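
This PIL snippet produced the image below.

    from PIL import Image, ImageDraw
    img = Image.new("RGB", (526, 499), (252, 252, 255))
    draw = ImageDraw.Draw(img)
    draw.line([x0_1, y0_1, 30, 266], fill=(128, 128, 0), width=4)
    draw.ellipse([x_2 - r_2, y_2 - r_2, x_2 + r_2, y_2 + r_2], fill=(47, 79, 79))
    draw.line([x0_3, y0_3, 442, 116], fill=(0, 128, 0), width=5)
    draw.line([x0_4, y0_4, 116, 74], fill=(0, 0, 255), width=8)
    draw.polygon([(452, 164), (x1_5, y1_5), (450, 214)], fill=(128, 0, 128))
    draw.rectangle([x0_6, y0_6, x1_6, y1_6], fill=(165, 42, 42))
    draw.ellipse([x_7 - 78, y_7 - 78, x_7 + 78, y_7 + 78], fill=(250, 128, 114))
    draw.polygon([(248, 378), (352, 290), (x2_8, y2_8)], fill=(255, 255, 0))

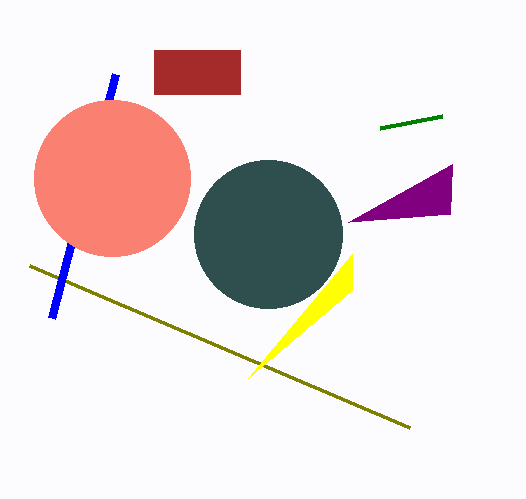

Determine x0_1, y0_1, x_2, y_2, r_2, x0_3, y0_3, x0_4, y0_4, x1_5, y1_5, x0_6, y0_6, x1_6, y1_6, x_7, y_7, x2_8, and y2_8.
x0_1 = 410
y0_1 = 428
x_2 = 268
y_2 = 234
r_2 = 74
x0_3 = 380
y0_3 = 128
x0_4 = 52
y0_4 = 318
x1_5 = 348
y1_5 = 222
x0_6 = 154
y0_6 = 50
x1_6 = 240
y1_6 = 94
x_7 = 112
y_7 = 178
x2_8 = 352
y2_8 = 254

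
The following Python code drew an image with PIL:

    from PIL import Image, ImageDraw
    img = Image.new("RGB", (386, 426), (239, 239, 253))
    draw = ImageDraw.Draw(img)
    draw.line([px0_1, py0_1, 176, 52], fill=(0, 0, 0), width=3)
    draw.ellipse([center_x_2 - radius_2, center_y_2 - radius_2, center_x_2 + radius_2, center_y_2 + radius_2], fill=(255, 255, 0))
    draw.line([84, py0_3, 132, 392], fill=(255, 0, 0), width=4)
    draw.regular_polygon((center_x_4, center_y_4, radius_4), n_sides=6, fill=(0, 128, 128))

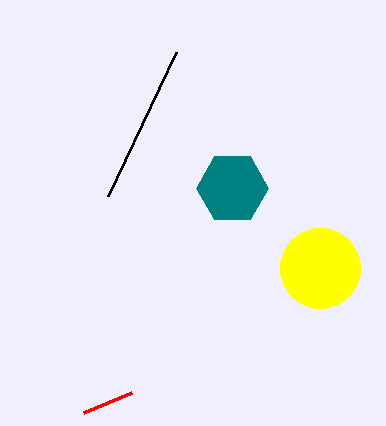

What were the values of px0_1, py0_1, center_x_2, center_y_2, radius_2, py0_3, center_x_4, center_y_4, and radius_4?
px0_1 = 108
py0_1 = 196
center_x_2 = 320
center_y_2 = 268
radius_2 = 40
py0_3 = 412
center_x_4 = 232
center_y_4 = 188
radius_4 = 36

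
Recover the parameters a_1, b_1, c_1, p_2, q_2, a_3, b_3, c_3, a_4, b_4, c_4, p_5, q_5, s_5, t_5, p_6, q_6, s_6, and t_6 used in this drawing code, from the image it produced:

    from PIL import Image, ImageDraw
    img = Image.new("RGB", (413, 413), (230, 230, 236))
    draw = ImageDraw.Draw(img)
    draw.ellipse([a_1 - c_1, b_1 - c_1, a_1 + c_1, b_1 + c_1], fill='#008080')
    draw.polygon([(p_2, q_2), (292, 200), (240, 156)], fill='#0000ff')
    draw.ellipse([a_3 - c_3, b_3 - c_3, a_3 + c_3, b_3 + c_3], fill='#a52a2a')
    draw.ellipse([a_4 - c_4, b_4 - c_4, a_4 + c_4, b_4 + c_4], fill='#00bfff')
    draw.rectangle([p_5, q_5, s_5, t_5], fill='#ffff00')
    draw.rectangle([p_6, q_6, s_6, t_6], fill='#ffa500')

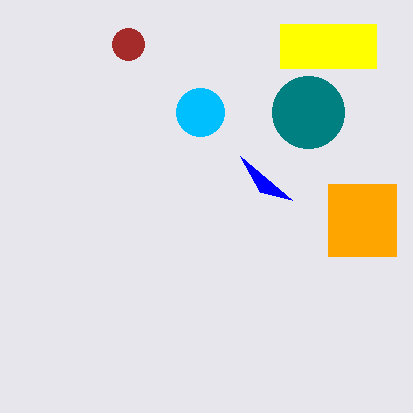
a_1 = 308, b_1 = 112, c_1 = 36, p_2 = 260, q_2 = 192, a_3 = 128, b_3 = 44, c_3 = 16, a_4 = 200, b_4 = 112, c_4 = 24, p_5 = 280, q_5 = 24, s_5 = 376, t_5 = 68, p_6 = 328, q_6 = 184, s_6 = 396, t_6 = 256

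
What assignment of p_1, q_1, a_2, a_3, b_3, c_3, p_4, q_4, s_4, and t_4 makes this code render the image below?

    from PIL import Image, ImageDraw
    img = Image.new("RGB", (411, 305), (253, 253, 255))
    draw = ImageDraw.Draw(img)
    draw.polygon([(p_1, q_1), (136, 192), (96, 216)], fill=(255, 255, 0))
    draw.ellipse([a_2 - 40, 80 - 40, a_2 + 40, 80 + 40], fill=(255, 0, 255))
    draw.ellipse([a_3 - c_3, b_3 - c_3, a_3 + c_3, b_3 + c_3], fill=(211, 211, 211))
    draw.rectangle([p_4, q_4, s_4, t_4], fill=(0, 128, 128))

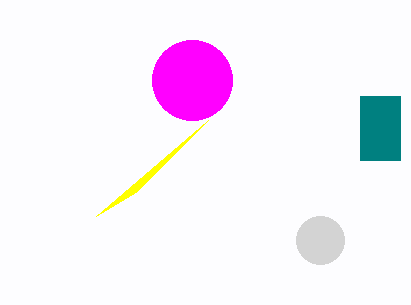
p_1 = 208, q_1 = 120, a_2 = 192, a_3 = 320, b_3 = 240, c_3 = 24, p_4 = 360, q_4 = 96, s_4 = 400, t_4 = 160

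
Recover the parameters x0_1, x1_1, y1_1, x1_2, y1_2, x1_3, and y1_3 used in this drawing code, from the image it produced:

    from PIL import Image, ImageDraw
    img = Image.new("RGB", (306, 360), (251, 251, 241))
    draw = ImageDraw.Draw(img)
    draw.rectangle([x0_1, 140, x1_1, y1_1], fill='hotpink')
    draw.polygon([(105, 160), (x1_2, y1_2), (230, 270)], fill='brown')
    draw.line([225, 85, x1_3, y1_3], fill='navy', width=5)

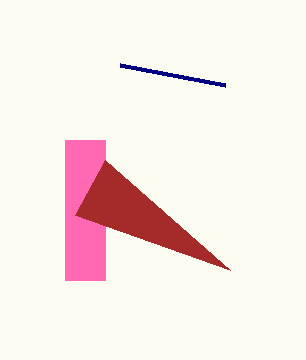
x0_1 = 65; x1_1 = 105; y1_1 = 280; x1_2 = 75; y1_2 = 215; x1_3 = 120; y1_3 = 65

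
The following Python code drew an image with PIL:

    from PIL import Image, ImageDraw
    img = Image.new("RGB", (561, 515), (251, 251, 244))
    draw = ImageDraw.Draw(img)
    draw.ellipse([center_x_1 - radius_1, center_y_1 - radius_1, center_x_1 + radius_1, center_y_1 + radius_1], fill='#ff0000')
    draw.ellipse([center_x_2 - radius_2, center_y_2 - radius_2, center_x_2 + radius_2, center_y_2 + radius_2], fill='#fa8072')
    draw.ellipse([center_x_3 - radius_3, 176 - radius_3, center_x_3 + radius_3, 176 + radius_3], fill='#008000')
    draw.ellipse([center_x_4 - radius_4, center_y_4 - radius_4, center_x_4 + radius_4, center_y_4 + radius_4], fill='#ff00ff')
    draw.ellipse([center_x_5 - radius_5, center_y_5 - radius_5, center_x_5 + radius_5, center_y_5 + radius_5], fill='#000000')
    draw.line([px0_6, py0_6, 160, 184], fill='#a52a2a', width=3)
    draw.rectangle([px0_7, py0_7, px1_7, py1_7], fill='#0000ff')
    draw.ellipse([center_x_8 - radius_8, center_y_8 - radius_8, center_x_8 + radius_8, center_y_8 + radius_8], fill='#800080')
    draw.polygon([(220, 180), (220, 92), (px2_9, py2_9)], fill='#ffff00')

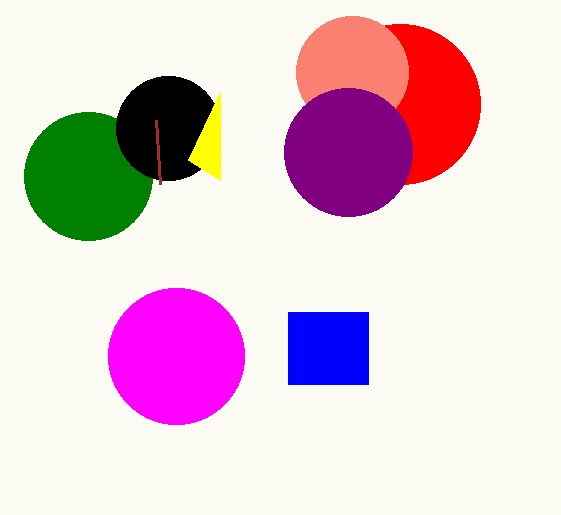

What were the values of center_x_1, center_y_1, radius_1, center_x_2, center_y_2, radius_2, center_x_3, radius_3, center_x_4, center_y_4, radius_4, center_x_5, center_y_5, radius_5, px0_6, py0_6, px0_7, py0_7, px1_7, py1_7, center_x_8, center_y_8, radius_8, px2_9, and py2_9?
center_x_1 = 400, center_y_1 = 104, radius_1 = 80, center_x_2 = 352, center_y_2 = 72, radius_2 = 56, center_x_3 = 88, radius_3 = 64, center_x_4 = 176, center_y_4 = 356, radius_4 = 68, center_x_5 = 168, center_y_5 = 128, radius_5 = 52, px0_6 = 156, py0_6 = 120, px0_7 = 288, py0_7 = 312, px1_7 = 368, py1_7 = 384, center_x_8 = 348, center_y_8 = 152, radius_8 = 64, px2_9 = 188, py2_9 = 160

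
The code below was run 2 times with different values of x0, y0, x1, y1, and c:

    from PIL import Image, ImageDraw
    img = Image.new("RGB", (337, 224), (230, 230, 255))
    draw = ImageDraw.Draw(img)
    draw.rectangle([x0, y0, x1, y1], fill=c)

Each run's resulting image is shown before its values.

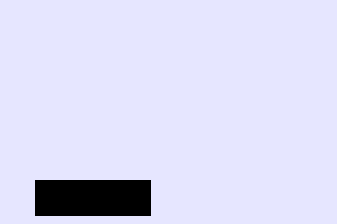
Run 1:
x0 = 35
y0 = 180
x1 = 150
y1 = 215
c = 'black'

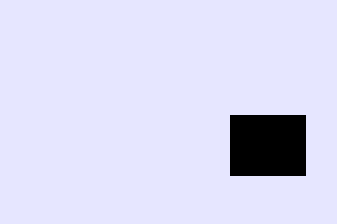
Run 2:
x0 = 230, y0 = 115, x1 = 305, y1 = 175, c = 'black'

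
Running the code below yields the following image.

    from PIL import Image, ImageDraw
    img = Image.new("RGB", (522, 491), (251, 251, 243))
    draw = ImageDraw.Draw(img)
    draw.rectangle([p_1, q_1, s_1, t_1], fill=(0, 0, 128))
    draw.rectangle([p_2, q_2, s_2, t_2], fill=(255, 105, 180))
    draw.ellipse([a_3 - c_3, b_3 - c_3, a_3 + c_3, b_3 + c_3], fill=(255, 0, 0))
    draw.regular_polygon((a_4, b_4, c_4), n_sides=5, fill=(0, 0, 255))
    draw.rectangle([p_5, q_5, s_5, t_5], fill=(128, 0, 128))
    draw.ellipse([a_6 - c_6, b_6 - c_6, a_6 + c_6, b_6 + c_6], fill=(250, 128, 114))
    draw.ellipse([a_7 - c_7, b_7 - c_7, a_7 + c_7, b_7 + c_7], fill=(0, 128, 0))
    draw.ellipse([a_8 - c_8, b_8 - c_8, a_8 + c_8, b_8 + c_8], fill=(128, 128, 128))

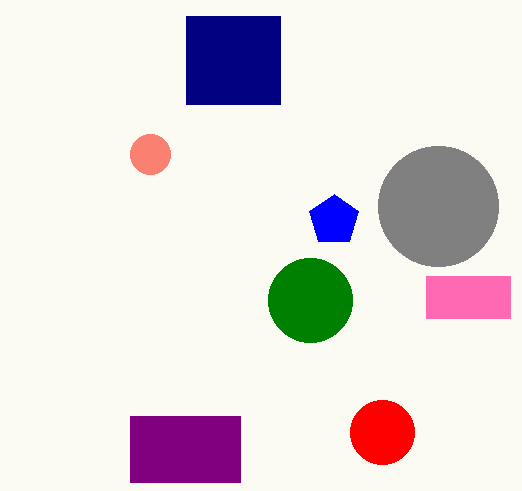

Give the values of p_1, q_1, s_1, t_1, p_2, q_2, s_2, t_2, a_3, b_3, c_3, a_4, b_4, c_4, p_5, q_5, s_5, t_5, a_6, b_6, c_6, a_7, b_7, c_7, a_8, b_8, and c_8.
p_1 = 186; q_1 = 16; s_1 = 280; t_1 = 104; p_2 = 426; q_2 = 276; s_2 = 510; t_2 = 318; a_3 = 382; b_3 = 432; c_3 = 32; a_4 = 334; b_4 = 220; c_4 = 26; p_5 = 130; q_5 = 416; s_5 = 240; t_5 = 482; a_6 = 150; b_6 = 154; c_6 = 20; a_7 = 310; b_7 = 300; c_7 = 42; a_8 = 438; b_8 = 206; c_8 = 60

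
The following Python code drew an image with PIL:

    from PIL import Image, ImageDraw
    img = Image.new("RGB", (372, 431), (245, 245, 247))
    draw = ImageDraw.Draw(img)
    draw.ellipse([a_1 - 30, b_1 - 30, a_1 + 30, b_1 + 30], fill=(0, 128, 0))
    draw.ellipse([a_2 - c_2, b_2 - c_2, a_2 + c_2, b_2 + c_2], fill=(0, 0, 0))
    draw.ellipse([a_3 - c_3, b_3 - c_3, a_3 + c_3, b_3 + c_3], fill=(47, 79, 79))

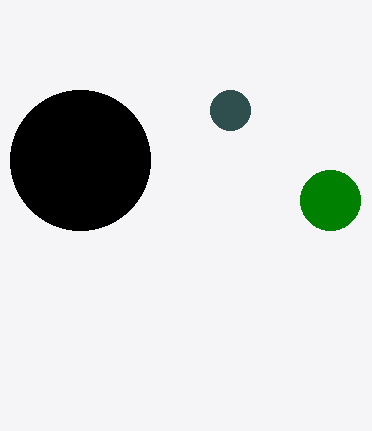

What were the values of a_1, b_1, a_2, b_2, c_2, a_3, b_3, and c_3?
a_1 = 330
b_1 = 200
a_2 = 80
b_2 = 160
c_2 = 70
a_3 = 230
b_3 = 110
c_3 = 20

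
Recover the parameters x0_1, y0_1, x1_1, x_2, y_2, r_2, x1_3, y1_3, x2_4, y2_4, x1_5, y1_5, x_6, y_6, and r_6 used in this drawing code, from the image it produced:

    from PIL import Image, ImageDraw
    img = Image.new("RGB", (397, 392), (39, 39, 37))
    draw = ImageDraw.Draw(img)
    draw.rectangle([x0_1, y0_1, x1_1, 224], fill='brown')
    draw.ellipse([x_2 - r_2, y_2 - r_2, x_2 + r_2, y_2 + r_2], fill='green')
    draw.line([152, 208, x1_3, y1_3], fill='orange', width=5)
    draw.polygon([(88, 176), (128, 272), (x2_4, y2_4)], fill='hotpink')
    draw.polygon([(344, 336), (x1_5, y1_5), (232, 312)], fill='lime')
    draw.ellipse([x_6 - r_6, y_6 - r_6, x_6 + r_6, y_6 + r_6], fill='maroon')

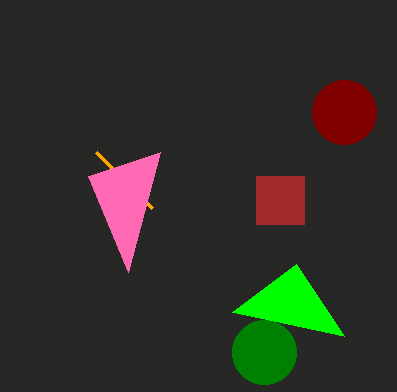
x0_1 = 256
y0_1 = 176
x1_1 = 304
x_2 = 264
y_2 = 352
r_2 = 32
x1_3 = 96
y1_3 = 152
x2_4 = 160
y2_4 = 152
x1_5 = 296
y1_5 = 264
x_6 = 344
y_6 = 112
r_6 = 32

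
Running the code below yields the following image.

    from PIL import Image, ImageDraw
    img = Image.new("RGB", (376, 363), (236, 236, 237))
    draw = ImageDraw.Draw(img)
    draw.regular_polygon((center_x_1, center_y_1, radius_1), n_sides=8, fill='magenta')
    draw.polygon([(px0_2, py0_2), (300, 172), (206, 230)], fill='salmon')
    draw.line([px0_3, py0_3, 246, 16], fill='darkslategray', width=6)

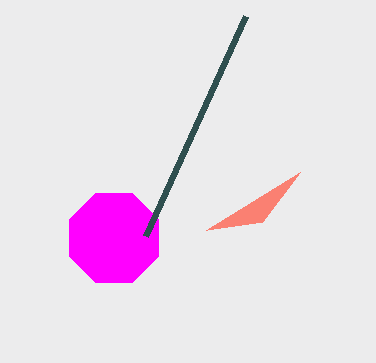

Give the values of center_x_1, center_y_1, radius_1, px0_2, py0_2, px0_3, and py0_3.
center_x_1 = 114, center_y_1 = 238, radius_1 = 48, px0_2 = 262, py0_2 = 222, px0_3 = 146, py0_3 = 236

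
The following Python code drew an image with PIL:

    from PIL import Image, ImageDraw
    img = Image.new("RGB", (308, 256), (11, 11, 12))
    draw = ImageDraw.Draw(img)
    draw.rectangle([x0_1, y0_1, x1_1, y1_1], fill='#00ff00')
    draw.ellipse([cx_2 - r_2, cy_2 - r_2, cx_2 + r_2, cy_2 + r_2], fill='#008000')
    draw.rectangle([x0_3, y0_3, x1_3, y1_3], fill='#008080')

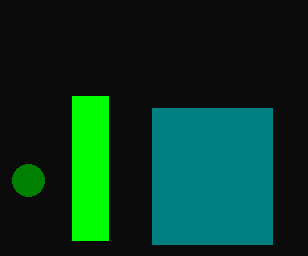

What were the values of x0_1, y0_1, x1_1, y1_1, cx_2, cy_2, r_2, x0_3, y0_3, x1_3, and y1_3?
x0_1 = 72
y0_1 = 96
x1_1 = 108
y1_1 = 240
cx_2 = 28
cy_2 = 180
r_2 = 16
x0_3 = 152
y0_3 = 108
x1_3 = 272
y1_3 = 244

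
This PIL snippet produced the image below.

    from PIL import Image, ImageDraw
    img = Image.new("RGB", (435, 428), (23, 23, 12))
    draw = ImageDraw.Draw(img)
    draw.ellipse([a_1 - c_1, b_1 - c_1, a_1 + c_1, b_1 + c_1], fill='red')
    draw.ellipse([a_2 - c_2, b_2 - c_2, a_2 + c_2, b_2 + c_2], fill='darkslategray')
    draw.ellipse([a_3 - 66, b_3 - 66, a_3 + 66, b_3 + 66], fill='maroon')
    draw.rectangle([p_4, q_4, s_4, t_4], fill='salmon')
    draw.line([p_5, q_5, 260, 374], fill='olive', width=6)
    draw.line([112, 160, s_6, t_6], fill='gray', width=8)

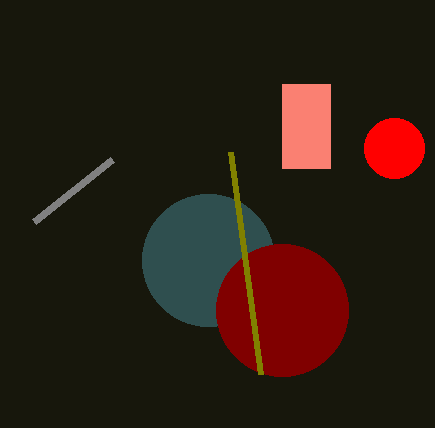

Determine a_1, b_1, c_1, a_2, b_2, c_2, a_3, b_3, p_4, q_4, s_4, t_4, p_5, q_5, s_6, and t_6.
a_1 = 394
b_1 = 148
c_1 = 30
a_2 = 208
b_2 = 260
c_2 = 66
a_3 = 282
b_3 = 310
p_4 = 282
q_4 = 84
s_4 = 330
t_4 = 168
p_5 = 230
q_5 = 152
s_6 = 34
t_6 = 222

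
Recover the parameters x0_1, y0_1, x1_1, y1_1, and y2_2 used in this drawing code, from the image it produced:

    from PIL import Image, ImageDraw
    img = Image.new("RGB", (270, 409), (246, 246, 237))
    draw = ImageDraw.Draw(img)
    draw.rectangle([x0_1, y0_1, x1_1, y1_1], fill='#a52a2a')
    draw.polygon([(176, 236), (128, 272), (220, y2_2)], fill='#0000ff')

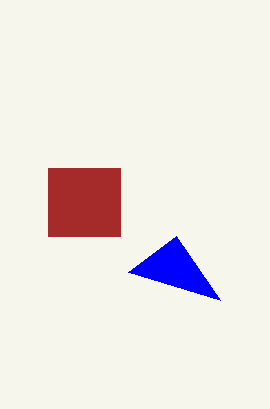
x0_1 = 48, y0_1 = 168, x1_1 = 120, y1_1 = 236, y2_2 = 300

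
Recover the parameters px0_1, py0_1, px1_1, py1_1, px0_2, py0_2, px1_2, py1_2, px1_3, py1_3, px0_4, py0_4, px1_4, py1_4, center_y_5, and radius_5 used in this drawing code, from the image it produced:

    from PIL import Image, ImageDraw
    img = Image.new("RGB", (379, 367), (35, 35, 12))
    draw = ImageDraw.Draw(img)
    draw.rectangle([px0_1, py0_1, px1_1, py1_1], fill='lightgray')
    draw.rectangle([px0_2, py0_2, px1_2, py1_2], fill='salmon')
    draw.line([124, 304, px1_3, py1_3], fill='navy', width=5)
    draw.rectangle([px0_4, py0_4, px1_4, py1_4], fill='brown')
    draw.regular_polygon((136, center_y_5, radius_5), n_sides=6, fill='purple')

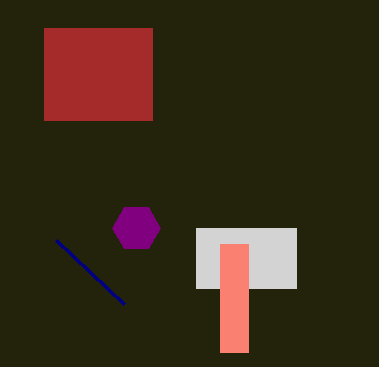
px0_1 = 196; py0_1 = 228; px1_1 = 296; py1_1 = 288; px0_2 = 220; py0_2 = 244; px1_2 = 248; py1_2 = 352; px1_3 = 56; py1_3 = 240; px0_4 = 44; py0_4 = 28; px1_4 = 152; py1_4 = 120; center_y_5 = 228; radius_5 = 24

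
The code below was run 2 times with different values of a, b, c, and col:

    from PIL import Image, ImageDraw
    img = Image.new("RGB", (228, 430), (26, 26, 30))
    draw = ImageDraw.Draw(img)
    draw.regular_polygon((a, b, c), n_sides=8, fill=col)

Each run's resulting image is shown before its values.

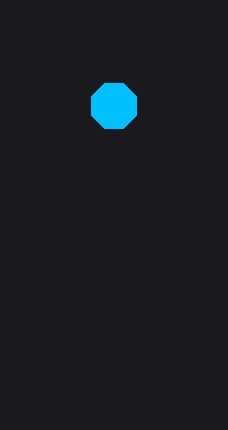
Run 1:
a = 114; b = 106; c = 24; col = 'deepskyblue'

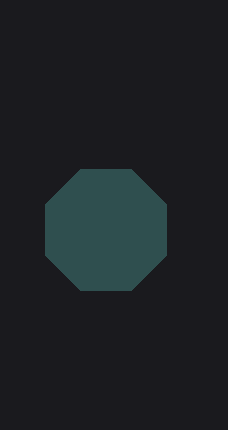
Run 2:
a = 106, b = 230, c = 66, col = 'darkslategray'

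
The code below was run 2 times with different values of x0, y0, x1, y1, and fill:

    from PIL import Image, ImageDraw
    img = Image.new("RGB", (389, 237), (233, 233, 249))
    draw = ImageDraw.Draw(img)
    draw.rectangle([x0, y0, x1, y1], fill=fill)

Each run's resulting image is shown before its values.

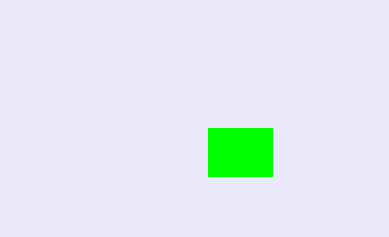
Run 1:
x0 = 208; y0 = 128; x1 = 272; y1 = 176; fill = 'lime'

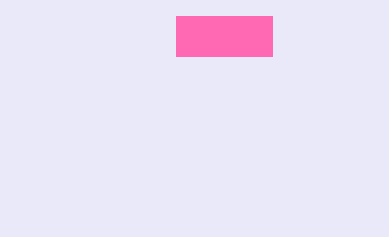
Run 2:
x0 = 176
y0 = 16
x1 = 272
y1 = 56
fill = 'hotpink'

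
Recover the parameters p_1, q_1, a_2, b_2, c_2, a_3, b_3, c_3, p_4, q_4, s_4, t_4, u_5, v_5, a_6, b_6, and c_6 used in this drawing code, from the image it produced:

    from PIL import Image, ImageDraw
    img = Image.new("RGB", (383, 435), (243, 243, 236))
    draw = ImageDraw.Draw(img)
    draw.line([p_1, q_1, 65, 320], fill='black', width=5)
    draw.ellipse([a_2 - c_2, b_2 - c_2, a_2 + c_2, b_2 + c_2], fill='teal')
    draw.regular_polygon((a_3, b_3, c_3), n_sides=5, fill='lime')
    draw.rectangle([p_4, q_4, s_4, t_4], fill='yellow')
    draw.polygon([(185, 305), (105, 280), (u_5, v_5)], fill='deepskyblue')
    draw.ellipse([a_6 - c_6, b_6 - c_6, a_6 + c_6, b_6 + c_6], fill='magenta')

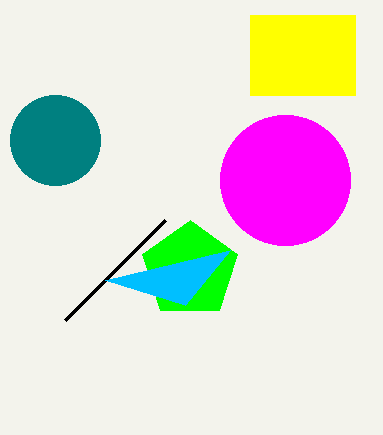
p_1 = 165; q_1 = 220; a_2 = 55; b_2 = 140; c_2 = 45; a_3 = 190; b_3 = 270; c_3 = 50; p_4 = 250; q_4 = 15; s_4 = 355; t_4 = 95; u_5 = 230; v_5 = 250; a_6 = 285; b_6 = 180; c_6 = 65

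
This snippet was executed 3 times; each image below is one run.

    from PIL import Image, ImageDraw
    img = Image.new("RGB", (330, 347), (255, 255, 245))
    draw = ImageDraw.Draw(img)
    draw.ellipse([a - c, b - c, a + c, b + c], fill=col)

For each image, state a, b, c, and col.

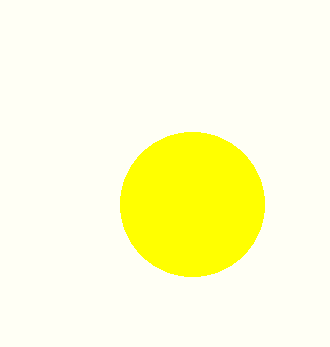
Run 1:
a = 192
b = 204
c = 72
col = 'yellow'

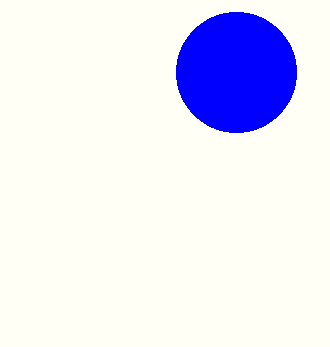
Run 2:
a = 236; b = 72; c = 60; col = 'blue'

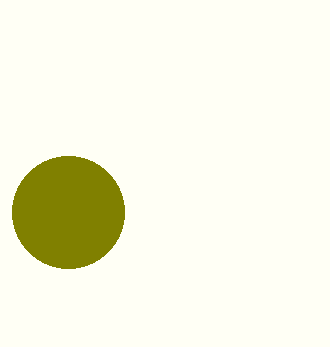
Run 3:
a = 68, b = 212, c = 56, col = 'olive'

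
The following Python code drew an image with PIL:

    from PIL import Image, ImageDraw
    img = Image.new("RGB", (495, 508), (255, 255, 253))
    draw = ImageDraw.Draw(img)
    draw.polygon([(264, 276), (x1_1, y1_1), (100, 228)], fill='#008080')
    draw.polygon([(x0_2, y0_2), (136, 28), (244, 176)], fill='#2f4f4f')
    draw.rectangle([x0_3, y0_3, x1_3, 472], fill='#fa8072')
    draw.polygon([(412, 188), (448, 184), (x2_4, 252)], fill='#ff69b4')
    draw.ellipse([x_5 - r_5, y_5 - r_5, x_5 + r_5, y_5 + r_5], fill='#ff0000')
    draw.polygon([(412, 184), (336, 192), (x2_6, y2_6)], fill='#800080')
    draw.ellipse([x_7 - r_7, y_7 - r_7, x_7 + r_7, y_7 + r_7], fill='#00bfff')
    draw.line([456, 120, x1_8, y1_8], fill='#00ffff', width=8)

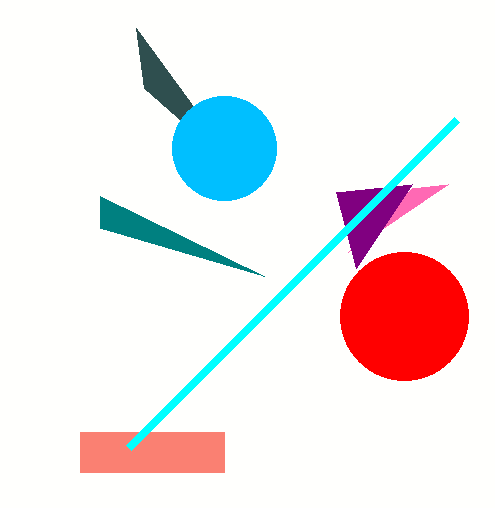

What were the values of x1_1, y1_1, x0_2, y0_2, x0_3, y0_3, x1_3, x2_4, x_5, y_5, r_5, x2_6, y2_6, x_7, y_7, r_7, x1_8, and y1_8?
x1_1 = 100
y1_1 = 196
x0_2 = 144
y0_2 = 88
x0_3 = 80
y0_3 = 432
x1_3 = 224
x2_4 = 348
x_5 = 404
y_5 = 316
r_5 = 64
x2_6 = 356
y2_6 = 268
x_7 = 224
y_7 = 148
r_7 = 52
x1_8 = 128
y1_8 = 448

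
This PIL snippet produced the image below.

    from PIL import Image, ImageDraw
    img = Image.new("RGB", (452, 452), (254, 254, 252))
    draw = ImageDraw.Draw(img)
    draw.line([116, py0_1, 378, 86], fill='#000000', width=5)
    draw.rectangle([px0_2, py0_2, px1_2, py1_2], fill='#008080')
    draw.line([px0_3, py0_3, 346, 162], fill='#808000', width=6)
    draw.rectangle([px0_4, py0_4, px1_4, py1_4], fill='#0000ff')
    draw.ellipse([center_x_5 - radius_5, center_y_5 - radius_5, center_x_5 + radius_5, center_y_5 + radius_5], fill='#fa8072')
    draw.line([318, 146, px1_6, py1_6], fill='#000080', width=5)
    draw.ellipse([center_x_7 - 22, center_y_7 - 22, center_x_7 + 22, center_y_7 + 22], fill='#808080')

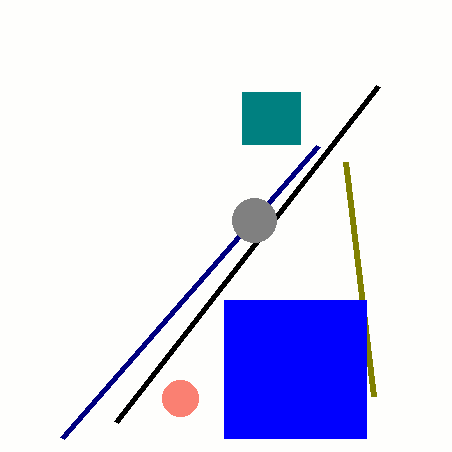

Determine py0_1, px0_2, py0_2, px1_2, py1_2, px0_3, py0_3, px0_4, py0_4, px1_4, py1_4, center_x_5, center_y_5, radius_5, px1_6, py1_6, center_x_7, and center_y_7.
py0_1 = 422; px0_2 = 242; py0_2 = 92; px1_2 = 300; py1_2 = 144; px0_3 = 374; py0_3 = 396; px0_4 = 224; py0_4 = 300; px1_4 = 366; py1_4 = 438; center_x_5 = 180; center_y_5 = 398; radius_5 = 18; px1_6 = 62; py1_6 = 438; center_x_7 = 254; center_y_7 = 220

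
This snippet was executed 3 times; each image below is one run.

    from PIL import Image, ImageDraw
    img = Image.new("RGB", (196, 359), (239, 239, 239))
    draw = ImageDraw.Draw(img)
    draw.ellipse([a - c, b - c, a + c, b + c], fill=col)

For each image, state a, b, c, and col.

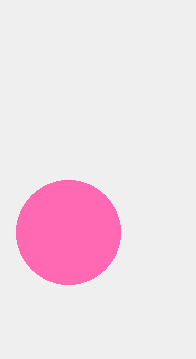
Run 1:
a = 68
b = 232
c = 52
col = 'hotpink'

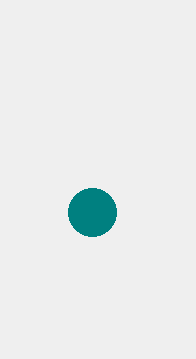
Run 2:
a = 92
b = 212
c = 24
col = 'teal'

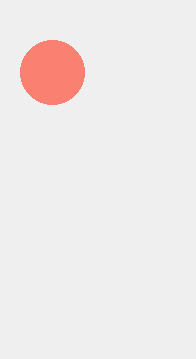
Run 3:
a = 52
b = 72
c = 32
col = 'salmon'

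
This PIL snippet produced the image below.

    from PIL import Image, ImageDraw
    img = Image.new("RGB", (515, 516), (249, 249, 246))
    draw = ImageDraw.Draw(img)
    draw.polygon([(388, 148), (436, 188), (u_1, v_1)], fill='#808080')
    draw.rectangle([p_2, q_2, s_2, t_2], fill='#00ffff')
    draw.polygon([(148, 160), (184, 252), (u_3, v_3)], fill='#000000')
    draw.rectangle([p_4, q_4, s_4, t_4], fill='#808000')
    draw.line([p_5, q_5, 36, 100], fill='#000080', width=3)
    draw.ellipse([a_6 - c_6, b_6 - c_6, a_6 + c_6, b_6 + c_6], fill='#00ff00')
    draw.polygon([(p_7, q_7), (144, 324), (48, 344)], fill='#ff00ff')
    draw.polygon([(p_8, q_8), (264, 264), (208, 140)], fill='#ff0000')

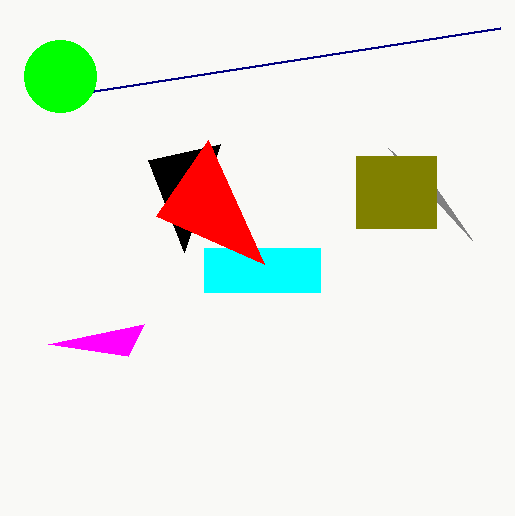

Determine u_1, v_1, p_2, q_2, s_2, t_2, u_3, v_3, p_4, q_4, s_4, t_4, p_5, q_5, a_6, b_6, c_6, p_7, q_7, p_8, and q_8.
u_1 = 472
v_1 = 240
p_2 = 204
q_2 = 248
s_2 = 320
t_2 = 292
u_3 = 220
v_3 = 144
p_4 = 356
q_4 = 156
s_4 = 436
t_4 = 228
p_5 = 500
q_5 = 28
a_6 = 60
b_6 = 76
c_6 = 36
p_7 = 128
q_7 = 356
p_8 = 156
q_8 = 216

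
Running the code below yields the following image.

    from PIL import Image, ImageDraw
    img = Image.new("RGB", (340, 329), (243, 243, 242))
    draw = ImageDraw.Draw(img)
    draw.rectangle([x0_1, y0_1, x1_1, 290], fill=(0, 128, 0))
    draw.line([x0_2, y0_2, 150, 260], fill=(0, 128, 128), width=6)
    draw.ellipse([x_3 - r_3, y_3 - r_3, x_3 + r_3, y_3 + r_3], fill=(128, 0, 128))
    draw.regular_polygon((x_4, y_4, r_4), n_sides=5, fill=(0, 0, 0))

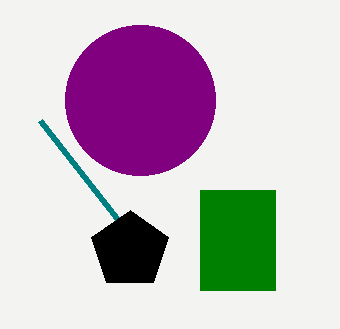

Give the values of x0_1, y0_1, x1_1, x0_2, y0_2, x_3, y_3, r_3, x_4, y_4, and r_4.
x0_1 = 200, y0_1 = 190, x1_1 = 275, x0_2 = 40, y0_2 = 120, x_3 = 140, y_3 = 100, r_3 = 75, x_4 = 130, y_4 = 250, r_4 = 40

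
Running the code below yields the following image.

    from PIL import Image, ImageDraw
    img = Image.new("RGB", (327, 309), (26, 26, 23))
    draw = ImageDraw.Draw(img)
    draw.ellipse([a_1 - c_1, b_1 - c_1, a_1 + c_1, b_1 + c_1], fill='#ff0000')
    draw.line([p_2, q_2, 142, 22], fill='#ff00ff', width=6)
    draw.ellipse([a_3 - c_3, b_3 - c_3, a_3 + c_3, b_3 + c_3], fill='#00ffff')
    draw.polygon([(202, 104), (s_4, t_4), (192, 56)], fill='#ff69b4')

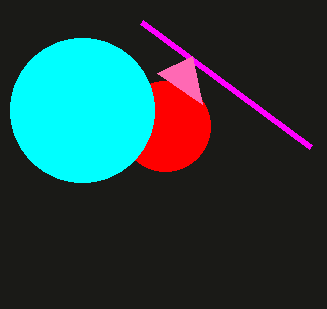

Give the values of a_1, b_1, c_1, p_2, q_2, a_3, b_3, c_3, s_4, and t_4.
a_1 = 165, b_1 = 126, c_1 = 45, p_2 = 311, q_2 = 147, a_3 = 82, b_3 = 110, c_3 = 72, s_4 = 157, t_4 = 73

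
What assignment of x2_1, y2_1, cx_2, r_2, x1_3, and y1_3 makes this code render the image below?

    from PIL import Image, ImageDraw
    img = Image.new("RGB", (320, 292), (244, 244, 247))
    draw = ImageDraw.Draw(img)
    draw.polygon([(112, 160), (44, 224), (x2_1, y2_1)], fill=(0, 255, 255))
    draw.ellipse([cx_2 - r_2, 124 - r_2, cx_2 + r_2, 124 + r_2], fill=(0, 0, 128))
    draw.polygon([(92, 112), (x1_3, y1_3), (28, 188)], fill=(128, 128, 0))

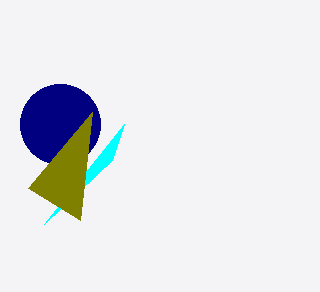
x2_1 = 124; y2_1 = 124; cx_2 = 60; r_2 = 40; x1_3 = 80; y1_3 = 220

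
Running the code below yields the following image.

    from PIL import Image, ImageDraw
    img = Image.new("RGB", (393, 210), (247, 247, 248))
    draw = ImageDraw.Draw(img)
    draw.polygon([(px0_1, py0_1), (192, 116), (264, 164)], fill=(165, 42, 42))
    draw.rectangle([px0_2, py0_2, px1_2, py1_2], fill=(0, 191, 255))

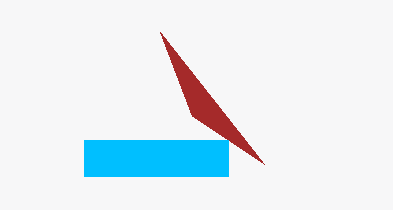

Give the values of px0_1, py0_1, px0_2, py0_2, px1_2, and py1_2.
px0_1 = 160
py0_1 = 32
px0_2 = 84
py0_2 = 140
px1_2 = 228
py1_2 = 176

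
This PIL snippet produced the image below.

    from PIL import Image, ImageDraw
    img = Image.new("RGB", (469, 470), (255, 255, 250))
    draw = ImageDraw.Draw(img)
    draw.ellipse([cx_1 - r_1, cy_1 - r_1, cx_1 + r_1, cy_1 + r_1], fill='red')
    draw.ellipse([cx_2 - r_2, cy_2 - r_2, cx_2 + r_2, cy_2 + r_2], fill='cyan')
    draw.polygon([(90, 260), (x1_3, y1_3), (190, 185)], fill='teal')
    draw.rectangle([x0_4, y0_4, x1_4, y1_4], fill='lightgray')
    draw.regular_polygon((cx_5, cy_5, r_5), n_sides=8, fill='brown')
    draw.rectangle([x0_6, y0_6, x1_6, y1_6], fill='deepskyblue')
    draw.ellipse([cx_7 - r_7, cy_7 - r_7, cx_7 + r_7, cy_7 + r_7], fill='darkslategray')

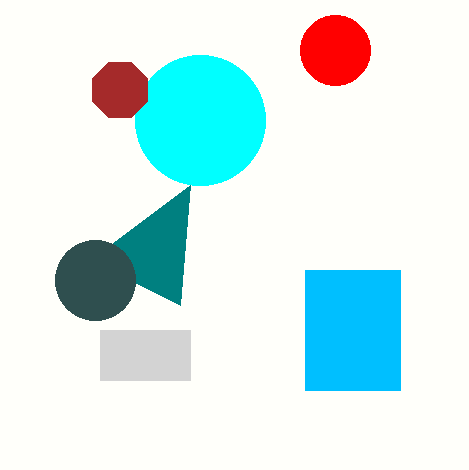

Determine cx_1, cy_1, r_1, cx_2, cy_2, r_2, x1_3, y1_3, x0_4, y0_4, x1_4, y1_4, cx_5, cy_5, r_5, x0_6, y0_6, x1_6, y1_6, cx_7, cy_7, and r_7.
cx_1 = 335; cy_1 = 50; r_1 = 35; cx_2 = 200; cy_2 = 120; r_2 = 65; x1_3 = 180; y1_3 = 305; x0_4 = 100; y0_4 = 330; x1_4 = 190; y1_4 = 380; cx_5 = 120; cy_5 = 90; r_5 = 30; x0_6 = 305; y0_6 = 270; x1_6 = 400; y1_6 = 390; cx_7 = 95; cy_7 = 280; r_7 = 40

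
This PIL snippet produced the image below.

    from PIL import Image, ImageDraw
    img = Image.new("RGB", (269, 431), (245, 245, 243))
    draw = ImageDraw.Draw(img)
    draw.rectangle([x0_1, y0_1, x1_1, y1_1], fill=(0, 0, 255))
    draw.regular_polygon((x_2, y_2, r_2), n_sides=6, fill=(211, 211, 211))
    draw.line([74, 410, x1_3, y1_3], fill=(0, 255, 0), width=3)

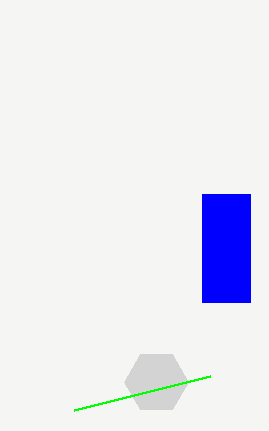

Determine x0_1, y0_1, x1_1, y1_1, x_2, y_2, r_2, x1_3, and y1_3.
x0_1 = 202
y0_1 = 194
x1_1 = 250
y1_1 = 302
x_2 = 156
y_2 = 382
r_2 = 32
x1_3 = 210
y1_3 = 376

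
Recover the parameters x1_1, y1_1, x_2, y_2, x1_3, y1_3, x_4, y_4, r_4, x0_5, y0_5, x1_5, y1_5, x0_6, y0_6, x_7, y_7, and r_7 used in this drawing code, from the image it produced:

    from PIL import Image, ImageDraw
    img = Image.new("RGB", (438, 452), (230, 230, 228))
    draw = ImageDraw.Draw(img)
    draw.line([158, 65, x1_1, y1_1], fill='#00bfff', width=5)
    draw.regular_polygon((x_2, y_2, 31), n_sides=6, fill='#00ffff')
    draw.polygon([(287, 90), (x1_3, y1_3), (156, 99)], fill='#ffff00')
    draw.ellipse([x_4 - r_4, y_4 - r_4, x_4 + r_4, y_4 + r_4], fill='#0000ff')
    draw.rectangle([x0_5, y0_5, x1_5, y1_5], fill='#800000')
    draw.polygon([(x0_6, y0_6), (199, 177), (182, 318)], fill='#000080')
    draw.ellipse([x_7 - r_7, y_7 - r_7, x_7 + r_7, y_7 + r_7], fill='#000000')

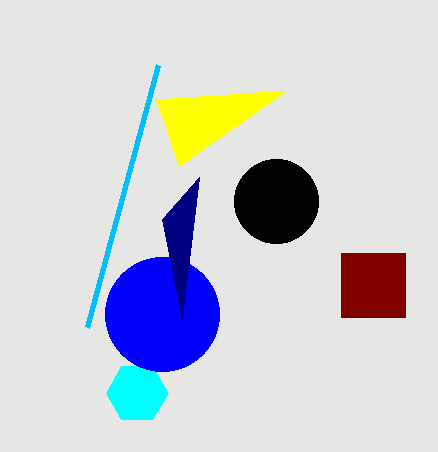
x1_1 = 87, y1_1 = 327, x_2 = 137, y_2 = 393, x1_3 = 179, y1_3 = 166, x_4 = 162, y_4 = 314, r_4 = 57, x0_5 = 341, y0_5 = 253, x1_5 = 405, y1_5 = 317, x0_6 = 162, y0_6 = 219, x_7 = 276, y_7 = 201, r_7 = 42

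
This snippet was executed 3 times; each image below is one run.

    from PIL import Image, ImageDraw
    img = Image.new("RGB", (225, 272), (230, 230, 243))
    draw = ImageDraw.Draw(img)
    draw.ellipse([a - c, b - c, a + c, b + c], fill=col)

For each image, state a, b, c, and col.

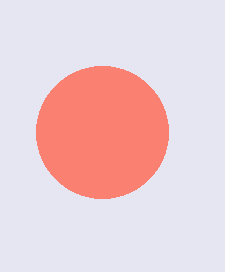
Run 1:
a = 102; b = 132; c = 66; col = 'salmon'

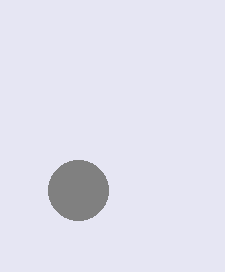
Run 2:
a = 78
b = 190
c = 30
col = 'gray'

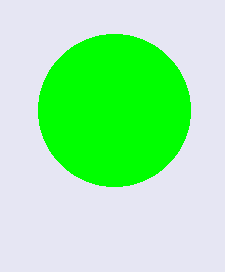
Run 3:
a = 114; b = 110; c = 76; col = 'lime'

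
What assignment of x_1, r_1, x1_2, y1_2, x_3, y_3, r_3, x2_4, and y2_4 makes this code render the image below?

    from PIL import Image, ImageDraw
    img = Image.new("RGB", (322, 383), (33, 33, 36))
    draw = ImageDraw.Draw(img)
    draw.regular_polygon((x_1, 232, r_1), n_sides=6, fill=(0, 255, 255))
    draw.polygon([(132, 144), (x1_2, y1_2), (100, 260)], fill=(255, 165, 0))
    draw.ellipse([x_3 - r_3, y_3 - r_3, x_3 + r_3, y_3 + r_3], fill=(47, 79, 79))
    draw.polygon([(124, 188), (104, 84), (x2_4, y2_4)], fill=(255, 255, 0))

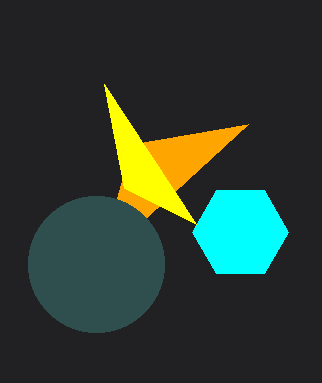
x_1 = 240; r_1 = 48; x1_2 = 248; y1_2 = 124; x_3 = 96; y_3 = 264; r_3 = 68; x2_4 = 196; y2_4 = 224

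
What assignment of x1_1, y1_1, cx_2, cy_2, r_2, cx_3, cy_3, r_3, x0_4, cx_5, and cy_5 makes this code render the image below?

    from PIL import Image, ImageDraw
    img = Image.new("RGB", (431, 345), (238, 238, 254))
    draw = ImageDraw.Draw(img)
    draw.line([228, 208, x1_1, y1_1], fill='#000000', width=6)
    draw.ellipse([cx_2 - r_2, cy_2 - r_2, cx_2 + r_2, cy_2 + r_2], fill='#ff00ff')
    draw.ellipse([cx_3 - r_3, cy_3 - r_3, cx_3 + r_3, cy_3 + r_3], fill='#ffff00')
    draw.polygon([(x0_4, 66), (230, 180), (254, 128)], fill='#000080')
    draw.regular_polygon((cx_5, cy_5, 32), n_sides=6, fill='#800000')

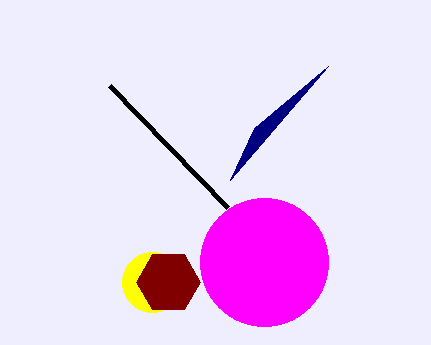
x1_1 = 110, y1_1 = 86, cx_2 = 264, cy_2 = 262, r_2 = 64, cx_3 = 152, cy_3 = 282, r_3 = 30, x0_4 = 328, cx_5 = 168, cy_5 = 282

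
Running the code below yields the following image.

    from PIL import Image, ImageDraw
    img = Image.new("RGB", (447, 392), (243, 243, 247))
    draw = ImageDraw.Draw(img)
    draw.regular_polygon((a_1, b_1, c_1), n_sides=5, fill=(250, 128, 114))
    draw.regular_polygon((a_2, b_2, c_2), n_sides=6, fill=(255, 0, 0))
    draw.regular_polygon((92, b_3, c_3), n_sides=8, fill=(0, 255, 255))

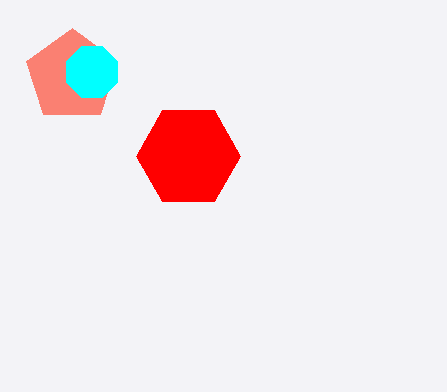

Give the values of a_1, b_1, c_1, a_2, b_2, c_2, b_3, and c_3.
a_1 = 72, b_1 = 76, c_1 = 48, a_2 = 188, b_2 = 156, c_2 = 52, b_3 = 72, c_3 = 28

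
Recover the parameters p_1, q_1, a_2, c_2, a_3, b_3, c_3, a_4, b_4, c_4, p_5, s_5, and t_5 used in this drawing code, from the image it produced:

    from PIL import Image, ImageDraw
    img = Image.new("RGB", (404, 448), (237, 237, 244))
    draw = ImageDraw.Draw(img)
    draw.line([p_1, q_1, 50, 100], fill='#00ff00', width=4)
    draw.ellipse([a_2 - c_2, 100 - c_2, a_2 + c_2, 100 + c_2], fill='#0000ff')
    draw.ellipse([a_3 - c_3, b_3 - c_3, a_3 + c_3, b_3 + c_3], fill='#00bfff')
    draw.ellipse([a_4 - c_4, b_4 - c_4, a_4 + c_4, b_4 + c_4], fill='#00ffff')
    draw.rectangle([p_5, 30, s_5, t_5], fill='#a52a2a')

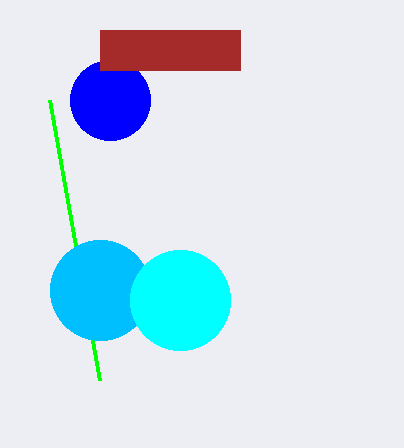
p_1 = 100
q_1 = 380
a_2 = 110
c_2 = 40
a_3 = 100
b_3 = 290
c_3 = 50
a_4 = 180
b_4 = 300
c_4 = 50
p_5 = 100
s_5 = 240
t_5 = 70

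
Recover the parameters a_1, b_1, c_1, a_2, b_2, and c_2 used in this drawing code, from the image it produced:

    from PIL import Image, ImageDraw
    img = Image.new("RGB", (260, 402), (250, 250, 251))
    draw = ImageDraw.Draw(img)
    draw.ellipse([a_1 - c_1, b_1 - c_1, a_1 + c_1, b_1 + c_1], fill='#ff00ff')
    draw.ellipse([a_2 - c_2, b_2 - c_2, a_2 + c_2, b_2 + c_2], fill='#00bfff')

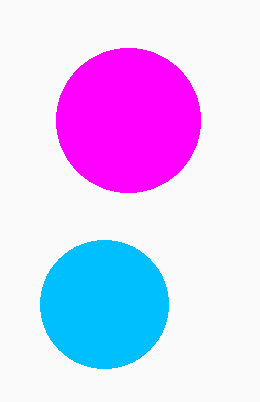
a_1 = 128, b_1 = 120, c_1 = 72, a_2 = 104, b_2 = 304, c_2 = 64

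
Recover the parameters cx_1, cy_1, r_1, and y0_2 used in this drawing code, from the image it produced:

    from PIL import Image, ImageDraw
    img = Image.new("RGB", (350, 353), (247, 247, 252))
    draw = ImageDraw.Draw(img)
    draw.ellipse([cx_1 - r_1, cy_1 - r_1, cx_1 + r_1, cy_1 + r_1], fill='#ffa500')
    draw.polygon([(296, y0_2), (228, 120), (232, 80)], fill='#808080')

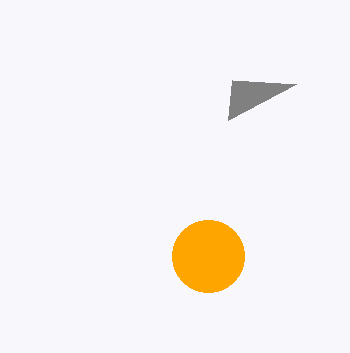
cx_1 = 208
cy_1 = 256
r_1 = 36
y0_2 = 84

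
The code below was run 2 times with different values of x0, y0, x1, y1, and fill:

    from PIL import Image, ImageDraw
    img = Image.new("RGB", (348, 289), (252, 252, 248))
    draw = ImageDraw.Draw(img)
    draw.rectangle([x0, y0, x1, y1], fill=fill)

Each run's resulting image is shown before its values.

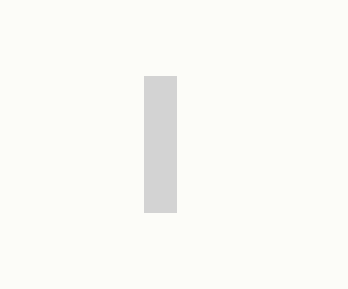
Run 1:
x0 = 144; y0 = 76; x1 = 176; y1 = 212; fill = 'lightgray'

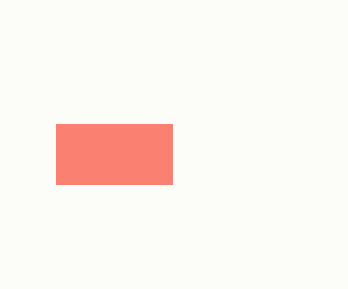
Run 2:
x0 = 56; y0 = 124; x1 = 172; y1 = 184; fill = 'salmon'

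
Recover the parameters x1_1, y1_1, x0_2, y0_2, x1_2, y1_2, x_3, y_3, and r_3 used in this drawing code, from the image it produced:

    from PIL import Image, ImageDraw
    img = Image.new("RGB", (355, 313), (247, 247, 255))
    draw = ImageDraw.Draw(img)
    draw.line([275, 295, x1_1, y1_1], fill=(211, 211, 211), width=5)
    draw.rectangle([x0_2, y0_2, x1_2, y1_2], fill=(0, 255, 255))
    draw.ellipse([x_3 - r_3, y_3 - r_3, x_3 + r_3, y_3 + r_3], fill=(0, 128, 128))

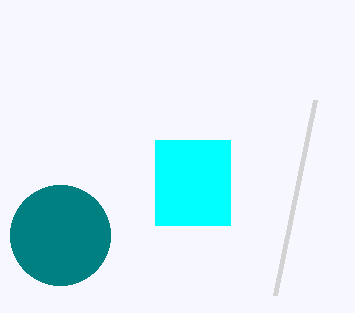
x1_1 = 315; y1_1 = 100; x0_2 = 155; y0_2 = 140; x1_2 = 230; y1_2 = 225; x_3 = 60; y_3 = 235; r_3 = 50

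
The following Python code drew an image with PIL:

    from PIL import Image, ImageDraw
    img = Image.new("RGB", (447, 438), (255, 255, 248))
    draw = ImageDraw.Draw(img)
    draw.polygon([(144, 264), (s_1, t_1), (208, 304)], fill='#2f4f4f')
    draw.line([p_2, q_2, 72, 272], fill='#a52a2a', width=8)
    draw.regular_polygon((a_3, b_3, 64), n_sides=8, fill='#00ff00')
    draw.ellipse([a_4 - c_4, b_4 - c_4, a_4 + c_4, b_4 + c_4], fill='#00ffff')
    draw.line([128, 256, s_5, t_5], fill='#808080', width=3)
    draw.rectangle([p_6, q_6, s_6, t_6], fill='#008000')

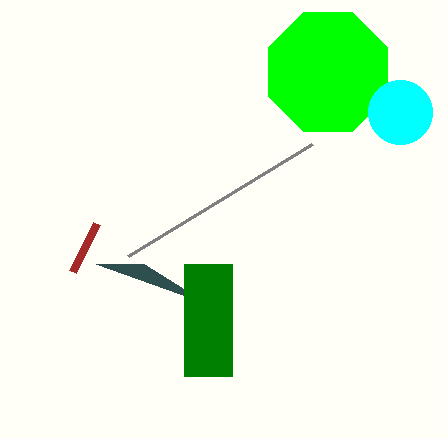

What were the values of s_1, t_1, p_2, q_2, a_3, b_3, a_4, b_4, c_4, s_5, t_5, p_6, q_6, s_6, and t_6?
s_1 = 96; t_1 = 264; p_2 = 96; q_2 = 224; a_3 = 328; b_3 = 72; a_4 = 400; b_4 = 112; c_4 = 32; s_5 = 312; t_5 = 144; p_6 = 184; q_6 = 264; s_6 = 232; t_6 = 376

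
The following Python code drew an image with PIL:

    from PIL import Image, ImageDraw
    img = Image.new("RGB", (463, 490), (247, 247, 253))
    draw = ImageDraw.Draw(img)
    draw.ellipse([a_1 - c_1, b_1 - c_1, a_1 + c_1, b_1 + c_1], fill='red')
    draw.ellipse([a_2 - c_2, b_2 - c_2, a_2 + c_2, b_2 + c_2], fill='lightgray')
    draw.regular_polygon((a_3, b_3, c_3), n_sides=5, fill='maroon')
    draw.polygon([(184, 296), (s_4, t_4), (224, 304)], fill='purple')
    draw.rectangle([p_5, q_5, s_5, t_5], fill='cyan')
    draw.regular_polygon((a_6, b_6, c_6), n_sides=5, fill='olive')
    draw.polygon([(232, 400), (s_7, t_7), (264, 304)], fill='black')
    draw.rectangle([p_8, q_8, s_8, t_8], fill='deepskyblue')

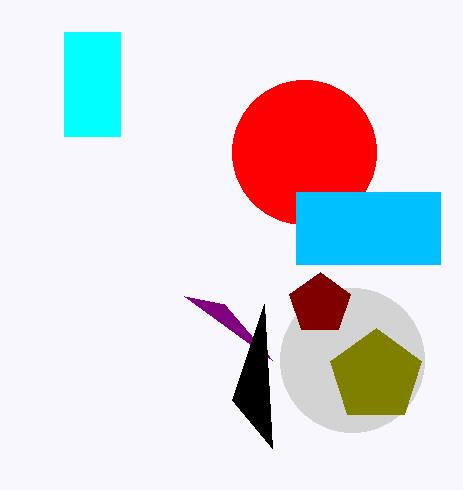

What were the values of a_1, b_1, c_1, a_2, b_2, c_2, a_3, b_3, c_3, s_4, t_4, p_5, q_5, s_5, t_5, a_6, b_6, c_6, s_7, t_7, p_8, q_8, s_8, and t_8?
a_1 = 304, b_1 = 152, c_1 = 72, a_2 = 352, b_2 = 360, c_2 = 72, a_3 = 320, b_3 = 304, c_3 = 32, s_4 = 272, t_4 = 360, p_5 = 64, q_5 = 32, s_5 = 120, t_5 = 136, a_6 = 376, b_6 = 376, c_6 = 48, s_7 = 272, t_7 = 448, p_8 = 296, q_8 = 192, s_8 = 440, t_8 = 264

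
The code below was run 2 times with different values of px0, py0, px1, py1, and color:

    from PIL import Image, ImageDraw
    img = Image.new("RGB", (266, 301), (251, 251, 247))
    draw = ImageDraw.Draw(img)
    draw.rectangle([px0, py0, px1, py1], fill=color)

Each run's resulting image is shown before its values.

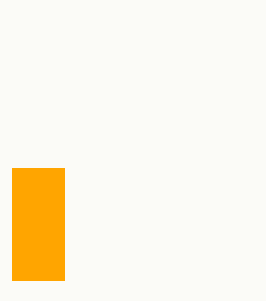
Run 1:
px0 = 12, py0 = 168, px1 = 64, py1 = 280, color = 'orange'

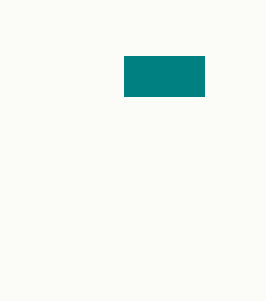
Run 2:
px0 = 124; py0 = 56; px1 = 204; py1 = 96; color = 'teal'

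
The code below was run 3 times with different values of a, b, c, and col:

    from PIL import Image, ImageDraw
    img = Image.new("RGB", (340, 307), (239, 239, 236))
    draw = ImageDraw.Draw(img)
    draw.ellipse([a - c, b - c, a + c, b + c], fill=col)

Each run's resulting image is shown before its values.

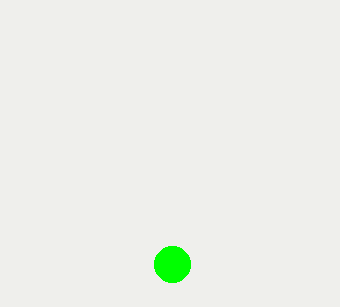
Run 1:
a = 172, b = 264, c = 18, col = 'lime'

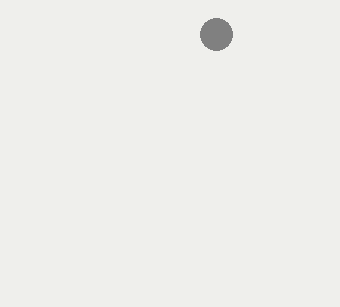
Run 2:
a = 216, b = 34, c = 16, col = 'gray'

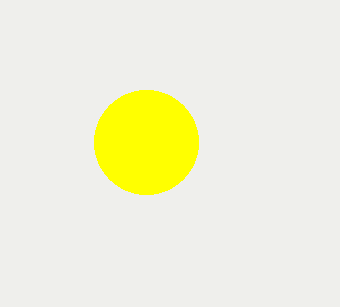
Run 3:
a = 146, b = 142, c = 52, col = 'yellow'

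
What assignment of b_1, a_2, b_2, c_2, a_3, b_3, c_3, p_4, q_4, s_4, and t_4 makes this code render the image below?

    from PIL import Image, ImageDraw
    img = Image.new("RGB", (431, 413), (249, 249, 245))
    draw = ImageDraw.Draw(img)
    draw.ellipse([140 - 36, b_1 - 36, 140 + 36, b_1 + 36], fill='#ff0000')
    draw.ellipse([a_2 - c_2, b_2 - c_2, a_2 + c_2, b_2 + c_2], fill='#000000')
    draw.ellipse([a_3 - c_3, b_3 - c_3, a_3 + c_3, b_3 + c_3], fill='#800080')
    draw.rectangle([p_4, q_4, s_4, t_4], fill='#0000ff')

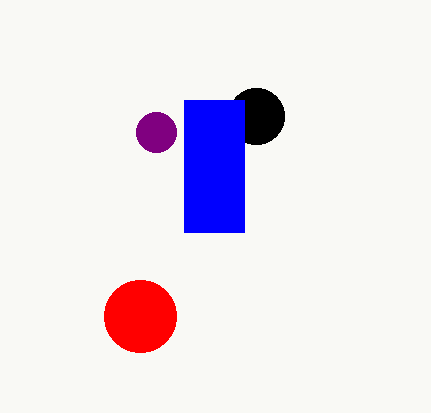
b_1 = 316; a_2 = 256; b_2 = 116; c_2 = 28; a_3 = 156; b_3 = 132; c_3 = 20; p_4 = 184; q_4 = 100; s_4 = 244; t_4 = 232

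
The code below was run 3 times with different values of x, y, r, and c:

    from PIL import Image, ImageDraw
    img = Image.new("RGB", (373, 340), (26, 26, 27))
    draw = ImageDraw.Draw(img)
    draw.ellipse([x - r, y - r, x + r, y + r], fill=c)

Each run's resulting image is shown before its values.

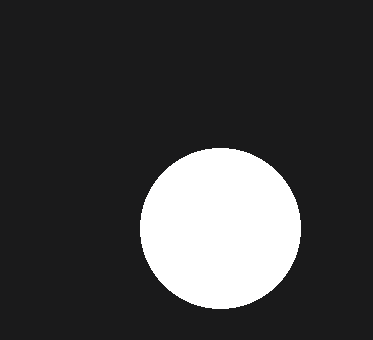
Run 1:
x = 220, y = 228, r = 80, c = 'white'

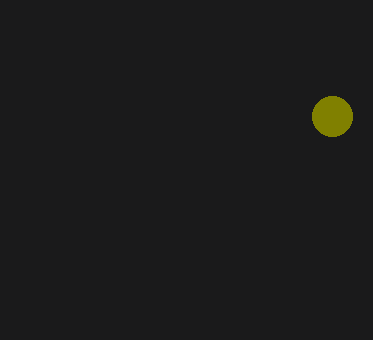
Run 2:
x = 332, y = 116, r = 20, c = 'olive'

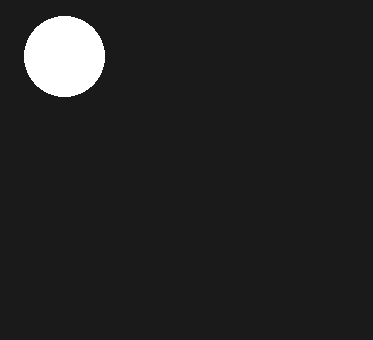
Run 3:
x = 64
y = 56
r = 40
c = 'white'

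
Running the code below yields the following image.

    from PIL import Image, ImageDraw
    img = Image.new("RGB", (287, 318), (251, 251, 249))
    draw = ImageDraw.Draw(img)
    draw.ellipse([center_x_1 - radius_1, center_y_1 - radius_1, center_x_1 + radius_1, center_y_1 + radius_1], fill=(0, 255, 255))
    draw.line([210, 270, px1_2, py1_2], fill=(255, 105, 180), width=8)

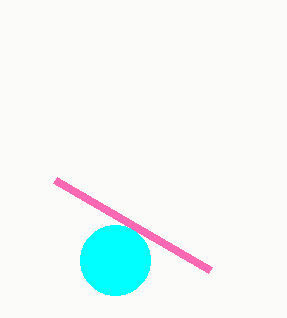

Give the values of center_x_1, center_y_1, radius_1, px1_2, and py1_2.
center_x_1 = 115; center_y_1 = 260; radius_1 = 35; px1_2 = 55; py1_2 = 180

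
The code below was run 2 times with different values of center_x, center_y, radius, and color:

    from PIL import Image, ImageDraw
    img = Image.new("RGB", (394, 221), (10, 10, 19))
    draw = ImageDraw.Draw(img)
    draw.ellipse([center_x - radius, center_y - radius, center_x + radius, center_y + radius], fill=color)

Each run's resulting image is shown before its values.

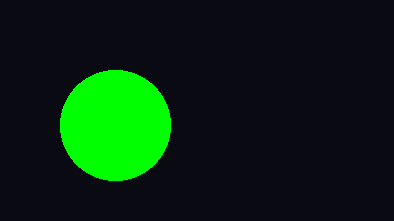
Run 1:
center_x = 115; center_y = 125; radius = 55; color = 'lime'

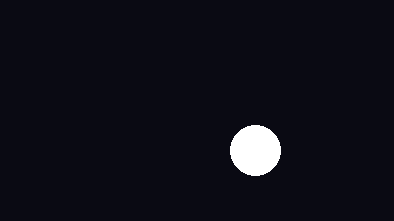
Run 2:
center_x = 255; center_y = 150; radius = 25; color = 'white'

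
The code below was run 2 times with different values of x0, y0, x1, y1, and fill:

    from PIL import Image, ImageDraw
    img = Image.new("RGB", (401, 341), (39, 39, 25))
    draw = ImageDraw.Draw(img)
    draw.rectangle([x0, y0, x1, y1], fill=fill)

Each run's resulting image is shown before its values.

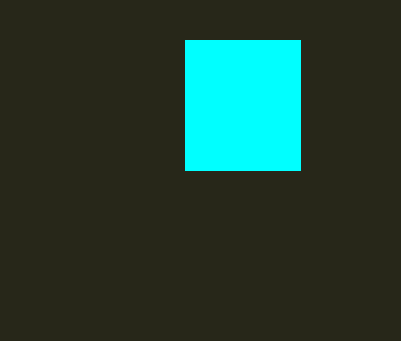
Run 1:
x0 = 185; y0 = 40; x1 = 300; y1 = 170; fill = 'cyan'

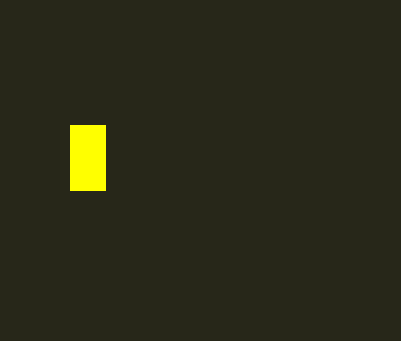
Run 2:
x0 = 70, y0 = 125, x1 = 105, y1 = 190, fill = 'yellow'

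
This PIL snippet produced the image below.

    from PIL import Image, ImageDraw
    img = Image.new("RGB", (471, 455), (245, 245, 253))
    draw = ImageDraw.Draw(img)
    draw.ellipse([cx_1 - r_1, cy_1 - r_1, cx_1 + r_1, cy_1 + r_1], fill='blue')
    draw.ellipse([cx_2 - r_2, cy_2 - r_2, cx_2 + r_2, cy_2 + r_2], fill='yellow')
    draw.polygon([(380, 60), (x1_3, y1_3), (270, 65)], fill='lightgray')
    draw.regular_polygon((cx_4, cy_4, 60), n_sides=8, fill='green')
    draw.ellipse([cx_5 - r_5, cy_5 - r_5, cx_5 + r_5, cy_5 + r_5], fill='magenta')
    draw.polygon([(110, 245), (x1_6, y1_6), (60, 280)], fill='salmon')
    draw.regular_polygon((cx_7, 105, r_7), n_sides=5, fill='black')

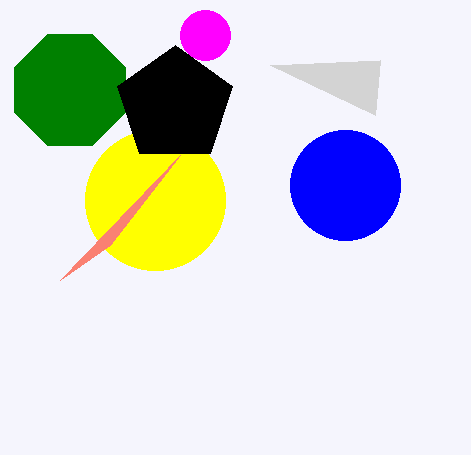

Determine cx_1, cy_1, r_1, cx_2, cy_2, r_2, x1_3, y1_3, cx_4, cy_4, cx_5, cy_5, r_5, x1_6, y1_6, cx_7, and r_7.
cx_1 = 345, cy_1 = 185, r_1 = 55, cx_2 = 155, cy_2 = 200, r_2 = 70, x1_3 = 375, y1_3 = 115, cx_4 = 70, cy_4 = 90, cx_5 = 205, cy_5 = 35, r_5 = 25, x1_6 = 180, y1_6 = 155, cx_7 = 175, r_7 = 60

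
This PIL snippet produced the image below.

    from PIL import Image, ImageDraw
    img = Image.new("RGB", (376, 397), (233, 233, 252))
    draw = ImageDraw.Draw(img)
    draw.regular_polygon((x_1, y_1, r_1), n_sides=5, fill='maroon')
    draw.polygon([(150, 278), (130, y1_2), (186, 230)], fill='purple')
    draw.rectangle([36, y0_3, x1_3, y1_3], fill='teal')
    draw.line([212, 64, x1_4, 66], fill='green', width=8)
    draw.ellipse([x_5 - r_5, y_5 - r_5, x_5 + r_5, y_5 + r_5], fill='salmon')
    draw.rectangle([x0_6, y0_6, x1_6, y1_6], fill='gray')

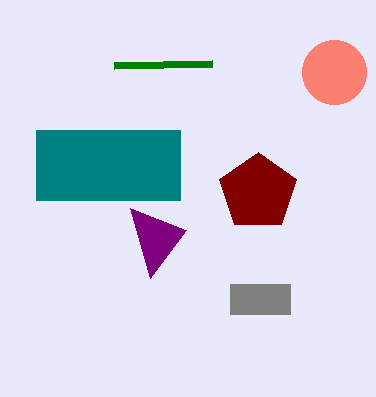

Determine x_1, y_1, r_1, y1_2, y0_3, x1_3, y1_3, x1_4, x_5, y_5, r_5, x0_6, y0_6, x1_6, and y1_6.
x_1 = 258
y_1 = 192
r_1 = 40
y1_2 = 208
y0_3 = 130
x1_3 = 180
y1_3 = 200
x1_4 = 114
x_5 = 334
y_5 = 72
r_5 = 32
x0_6 = 230
y0_6 = 284
x1_6 = 290
y1_6 = 314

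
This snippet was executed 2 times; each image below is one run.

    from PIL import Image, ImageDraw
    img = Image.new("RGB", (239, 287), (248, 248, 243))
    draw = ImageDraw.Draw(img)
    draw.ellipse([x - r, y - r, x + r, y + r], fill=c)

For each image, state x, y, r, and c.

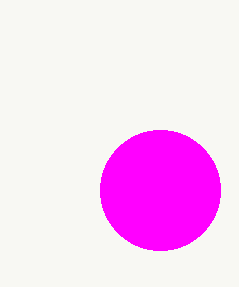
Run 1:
x = 160; y = 190; r = 60; c = 'magenta'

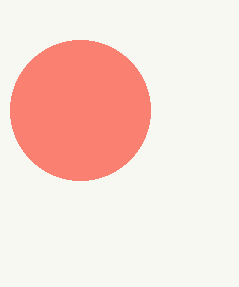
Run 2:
x = 80, y = 110, r = 70, c = 'salmon'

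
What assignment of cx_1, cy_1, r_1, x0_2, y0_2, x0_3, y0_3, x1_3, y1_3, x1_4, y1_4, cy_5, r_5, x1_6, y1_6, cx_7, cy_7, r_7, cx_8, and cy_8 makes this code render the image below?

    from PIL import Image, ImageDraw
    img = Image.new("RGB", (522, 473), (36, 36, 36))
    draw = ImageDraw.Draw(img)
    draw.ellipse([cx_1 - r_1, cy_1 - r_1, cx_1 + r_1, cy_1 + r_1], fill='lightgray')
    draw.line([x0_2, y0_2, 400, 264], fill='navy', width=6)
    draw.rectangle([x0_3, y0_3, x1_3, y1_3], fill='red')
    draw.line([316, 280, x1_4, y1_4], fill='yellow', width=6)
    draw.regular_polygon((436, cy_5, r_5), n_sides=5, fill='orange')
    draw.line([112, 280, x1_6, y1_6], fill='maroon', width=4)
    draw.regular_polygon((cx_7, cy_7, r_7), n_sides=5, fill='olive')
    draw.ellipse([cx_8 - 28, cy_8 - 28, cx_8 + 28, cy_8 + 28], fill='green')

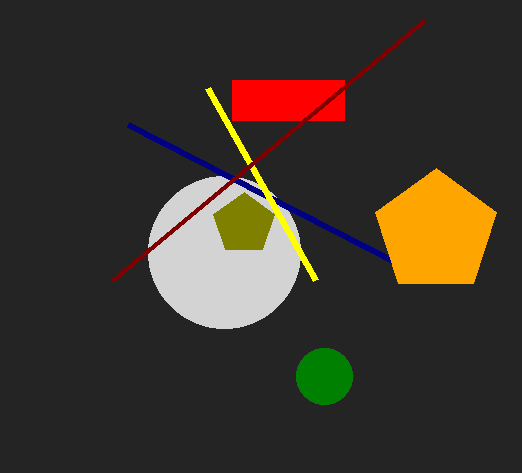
cx_1 = 224
cy_1 = 252
r_1 = 76
x0_2 = 128
y0_2 = 124
x0_3 = 232
y0_3 = 80
x1_3 = 344
y1_3 = 120
x1_4 = 208
y1_4 = 88
cy_5 = 232
r_5 = 64
x1_6 = 424
y1_6 = 20
cx_7 = 244
cy_7 = 224
r_7 = 32
cx_8 = 324
cy_8 = 376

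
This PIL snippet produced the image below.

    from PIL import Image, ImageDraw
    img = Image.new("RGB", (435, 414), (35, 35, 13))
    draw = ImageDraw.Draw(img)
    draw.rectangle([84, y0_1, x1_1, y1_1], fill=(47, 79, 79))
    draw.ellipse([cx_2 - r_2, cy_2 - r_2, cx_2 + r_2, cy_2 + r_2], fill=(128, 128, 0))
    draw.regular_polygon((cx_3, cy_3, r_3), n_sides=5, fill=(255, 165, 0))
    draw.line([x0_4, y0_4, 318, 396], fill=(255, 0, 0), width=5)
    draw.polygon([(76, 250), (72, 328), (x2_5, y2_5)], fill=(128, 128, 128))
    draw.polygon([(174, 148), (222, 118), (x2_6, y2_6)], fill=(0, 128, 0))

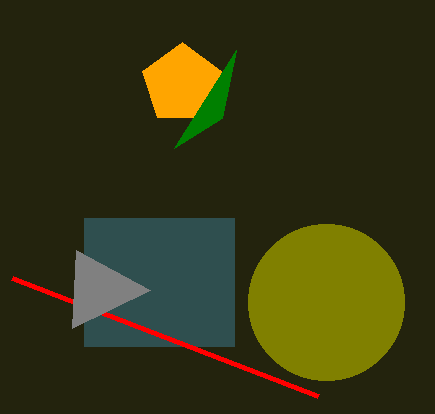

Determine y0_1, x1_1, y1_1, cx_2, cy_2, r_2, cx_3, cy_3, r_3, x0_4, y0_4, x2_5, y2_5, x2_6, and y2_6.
y0_1 = 218, x1_1 = 234, y1_1 = 346, cx_2 = 326, cy_2 = 302, r_2 = 78, cx_3 = 182, cy_3 = 84, r_3 = 42, x0_4 = 12, y0_4 = 278, x2_5 = 150, y2_5 = 290, x2_6 = 236, y2_6 = 50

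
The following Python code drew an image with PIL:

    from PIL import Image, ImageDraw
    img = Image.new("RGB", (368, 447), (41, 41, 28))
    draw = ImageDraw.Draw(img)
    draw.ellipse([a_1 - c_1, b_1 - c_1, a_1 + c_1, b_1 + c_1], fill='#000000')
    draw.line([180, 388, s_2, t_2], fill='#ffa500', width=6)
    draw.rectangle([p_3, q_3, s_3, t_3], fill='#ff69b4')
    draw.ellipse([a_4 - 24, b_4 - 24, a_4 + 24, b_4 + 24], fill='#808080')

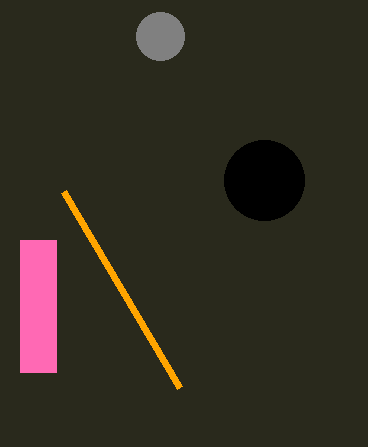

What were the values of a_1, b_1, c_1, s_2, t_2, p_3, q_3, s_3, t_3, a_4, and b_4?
a_1 = 264; b_1 = 180; c_1 = 40; s_2 = 64; t_2 = 192; p_3 = 20; q_3 = 240; s_3 = 56; t_3 = 372; a_4 = 160; b_4 = 36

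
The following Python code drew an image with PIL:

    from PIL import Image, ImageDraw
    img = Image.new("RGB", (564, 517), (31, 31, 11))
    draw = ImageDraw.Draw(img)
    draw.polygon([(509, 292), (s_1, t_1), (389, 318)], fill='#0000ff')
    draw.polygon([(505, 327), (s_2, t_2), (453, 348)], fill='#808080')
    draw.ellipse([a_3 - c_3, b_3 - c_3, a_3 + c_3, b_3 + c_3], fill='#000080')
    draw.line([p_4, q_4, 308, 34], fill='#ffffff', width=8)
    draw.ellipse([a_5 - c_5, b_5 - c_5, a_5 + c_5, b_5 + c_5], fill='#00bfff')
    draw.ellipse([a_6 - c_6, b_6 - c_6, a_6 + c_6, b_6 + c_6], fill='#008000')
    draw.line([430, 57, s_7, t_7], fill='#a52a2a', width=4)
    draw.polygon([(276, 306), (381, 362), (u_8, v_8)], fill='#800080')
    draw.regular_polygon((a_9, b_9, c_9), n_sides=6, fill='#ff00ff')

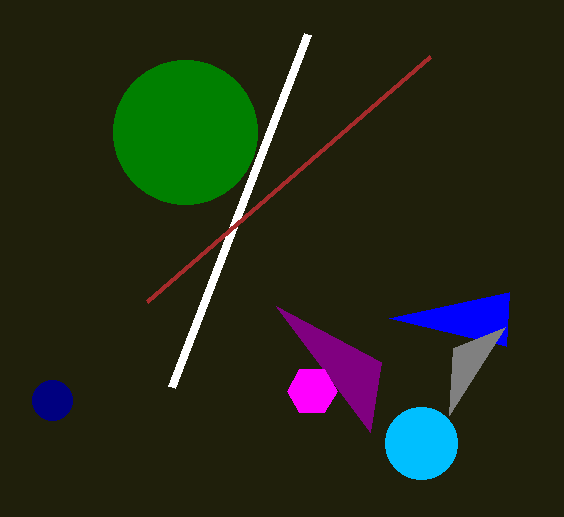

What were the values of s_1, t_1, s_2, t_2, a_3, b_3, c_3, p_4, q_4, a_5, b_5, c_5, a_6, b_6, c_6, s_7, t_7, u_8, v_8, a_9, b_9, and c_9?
s_1 = 506; t_1 = 346; s_2 = 449; t_2 = 415; a_3 = 52; b_3 = 400; c_3 = 20; p_4 = 172; q_4 = 387; a_5 = 421; b_5 = 443; c_5 = 36; a_6 = 185; b_6 = 132; c_6 = 72; s_7 = 147; t_7 = 302; u_8 = 370; v_8 = 432; a_9 = 312; b_9 = 391; c_9 = 25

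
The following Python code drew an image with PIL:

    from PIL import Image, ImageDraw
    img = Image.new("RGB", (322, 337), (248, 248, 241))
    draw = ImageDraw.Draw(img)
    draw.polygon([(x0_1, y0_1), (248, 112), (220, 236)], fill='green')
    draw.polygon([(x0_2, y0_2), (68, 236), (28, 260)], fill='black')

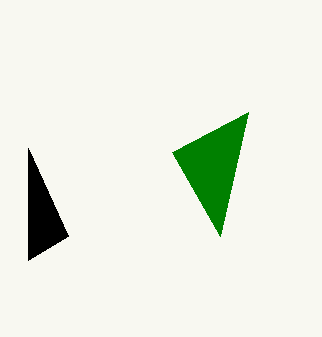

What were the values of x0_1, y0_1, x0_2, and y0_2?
x0_1 = 172; y0_1 = 152; x0_2 = 28; y0_2 = 148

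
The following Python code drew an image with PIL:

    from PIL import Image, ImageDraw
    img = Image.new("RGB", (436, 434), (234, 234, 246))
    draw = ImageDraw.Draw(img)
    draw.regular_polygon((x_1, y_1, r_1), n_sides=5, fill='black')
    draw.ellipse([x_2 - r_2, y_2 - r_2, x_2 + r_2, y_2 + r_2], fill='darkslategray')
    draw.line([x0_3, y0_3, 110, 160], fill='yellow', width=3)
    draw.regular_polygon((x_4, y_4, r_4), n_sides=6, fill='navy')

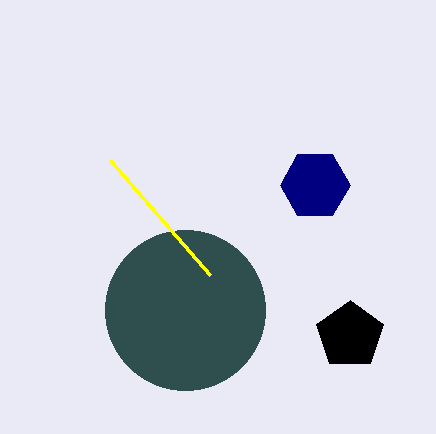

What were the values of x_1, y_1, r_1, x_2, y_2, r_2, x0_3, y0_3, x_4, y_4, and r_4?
x_1 = 350
y_1 = 335
r_1 = 35
x_2 = 185
y_2 = 310
r_2 = 80
x0_3 = 210
y0_3 = 275
x_4 = 315
y_4 = 185
r_4 = 35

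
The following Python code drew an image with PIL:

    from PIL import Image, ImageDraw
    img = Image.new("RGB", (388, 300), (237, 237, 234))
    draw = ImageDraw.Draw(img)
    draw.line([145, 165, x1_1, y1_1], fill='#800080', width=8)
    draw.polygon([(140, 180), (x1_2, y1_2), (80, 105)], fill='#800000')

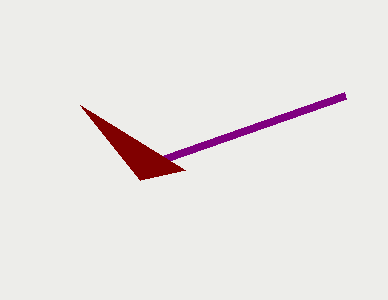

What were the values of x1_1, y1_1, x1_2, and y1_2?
x1_1 = 345; y1_1 = 95; x1_2 = 185; y1_2 = 170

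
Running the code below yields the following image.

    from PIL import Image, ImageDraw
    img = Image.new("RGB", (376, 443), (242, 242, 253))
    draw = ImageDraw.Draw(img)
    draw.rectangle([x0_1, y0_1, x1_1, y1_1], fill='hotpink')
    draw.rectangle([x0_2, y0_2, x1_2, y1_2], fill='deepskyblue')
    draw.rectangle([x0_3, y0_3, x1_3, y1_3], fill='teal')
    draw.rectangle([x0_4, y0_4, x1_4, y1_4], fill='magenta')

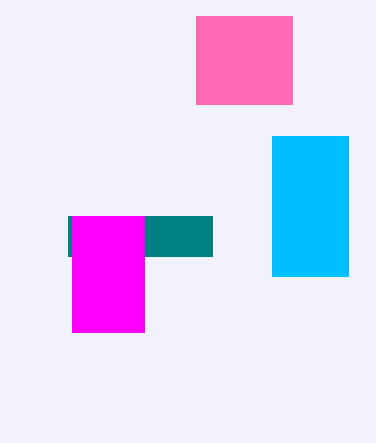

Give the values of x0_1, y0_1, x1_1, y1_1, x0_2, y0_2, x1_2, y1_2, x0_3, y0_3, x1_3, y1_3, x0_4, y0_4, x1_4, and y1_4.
x0_1 = 196, y0_1 = 16, x1_1 = 292, y1_1 = 104, x0_2 = 272, y0_2 = 136, x1_2 = 348, y1_2 = 276, x0_3 = 68, y0_3 = 216, x1_3 = 212, y1_3 = 256, x0_4 = 72, y0_4 = 216, x1_4 = 144, y1_4 = 332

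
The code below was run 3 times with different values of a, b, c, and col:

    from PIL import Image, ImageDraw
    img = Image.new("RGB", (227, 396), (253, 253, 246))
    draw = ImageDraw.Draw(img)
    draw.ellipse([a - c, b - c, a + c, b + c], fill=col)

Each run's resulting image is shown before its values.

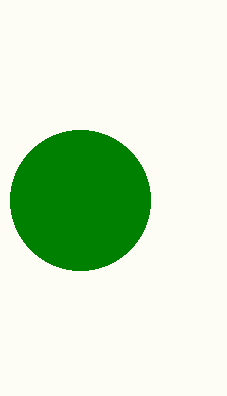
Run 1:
a = 80; b = 200; c = 70; col = 'green'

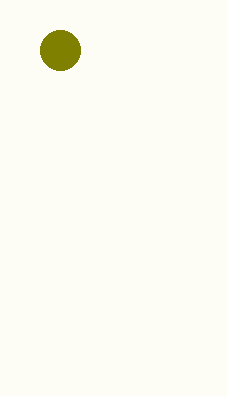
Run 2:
a = 60; b = 50; c = 20; col = 'olive'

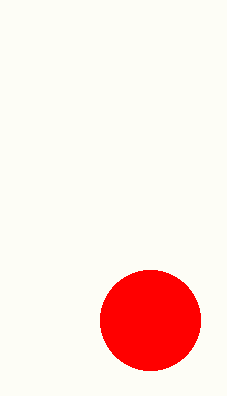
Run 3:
a = 150; b = 320; c = 50; col = 'red'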